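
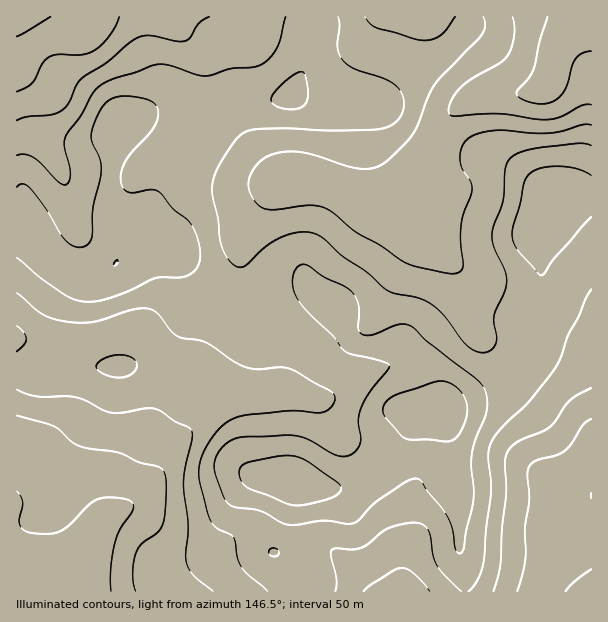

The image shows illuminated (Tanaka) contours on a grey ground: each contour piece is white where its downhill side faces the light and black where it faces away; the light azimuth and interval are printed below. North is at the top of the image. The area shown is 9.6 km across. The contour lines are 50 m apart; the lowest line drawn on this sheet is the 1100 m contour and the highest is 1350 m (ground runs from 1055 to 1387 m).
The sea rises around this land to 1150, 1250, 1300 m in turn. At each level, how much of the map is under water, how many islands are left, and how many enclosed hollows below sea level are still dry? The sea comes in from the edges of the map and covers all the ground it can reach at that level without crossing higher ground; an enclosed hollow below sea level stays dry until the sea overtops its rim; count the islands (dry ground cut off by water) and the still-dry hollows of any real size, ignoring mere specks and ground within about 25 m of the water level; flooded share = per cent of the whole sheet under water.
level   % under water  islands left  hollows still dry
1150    14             0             0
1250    54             0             0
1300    83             1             0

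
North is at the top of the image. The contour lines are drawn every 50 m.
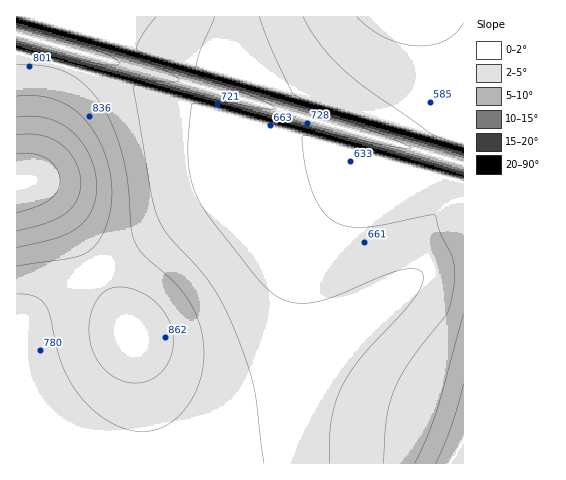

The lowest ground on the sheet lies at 510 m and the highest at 1040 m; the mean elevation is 730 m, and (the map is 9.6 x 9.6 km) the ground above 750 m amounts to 37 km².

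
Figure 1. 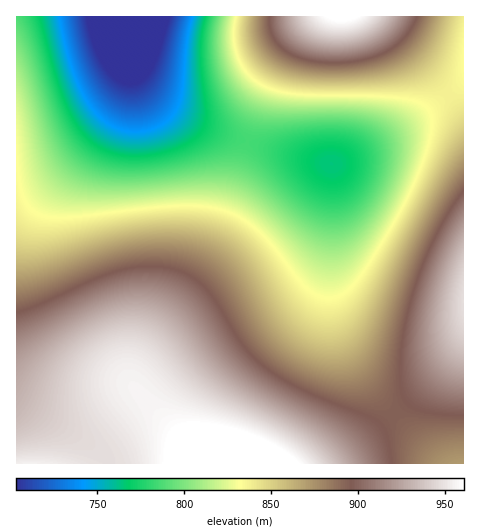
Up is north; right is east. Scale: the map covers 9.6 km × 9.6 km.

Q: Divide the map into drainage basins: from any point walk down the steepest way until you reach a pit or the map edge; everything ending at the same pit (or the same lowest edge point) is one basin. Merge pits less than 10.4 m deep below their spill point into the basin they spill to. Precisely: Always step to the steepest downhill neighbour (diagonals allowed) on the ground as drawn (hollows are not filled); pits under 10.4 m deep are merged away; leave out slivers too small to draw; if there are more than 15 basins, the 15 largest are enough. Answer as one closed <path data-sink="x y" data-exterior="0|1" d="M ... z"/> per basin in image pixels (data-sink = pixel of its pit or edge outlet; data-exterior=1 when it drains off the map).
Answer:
<path data-sink="332 164" data-exterior="0" d="M375 16l-56 0-17 15-15 18-14 24-15 35-27 91-14 38-18 33-50 72-14 26-2 16 3 6 72 74 122 0 34-24 48-41 38-38 14-20 0-224-36-48z"/><path data-sink="129 17" data-exterior="1" d="M318 16l-302 1 1 447 190-1-71-73-3-6 0-9 16-33 50-72 18-33 14-38 27-91 15-35 21-33z"/><path data-sink="463 463" data-exterior="1" d="M463 342l-13 19-38 38-48 41-33 23 132 1z"/>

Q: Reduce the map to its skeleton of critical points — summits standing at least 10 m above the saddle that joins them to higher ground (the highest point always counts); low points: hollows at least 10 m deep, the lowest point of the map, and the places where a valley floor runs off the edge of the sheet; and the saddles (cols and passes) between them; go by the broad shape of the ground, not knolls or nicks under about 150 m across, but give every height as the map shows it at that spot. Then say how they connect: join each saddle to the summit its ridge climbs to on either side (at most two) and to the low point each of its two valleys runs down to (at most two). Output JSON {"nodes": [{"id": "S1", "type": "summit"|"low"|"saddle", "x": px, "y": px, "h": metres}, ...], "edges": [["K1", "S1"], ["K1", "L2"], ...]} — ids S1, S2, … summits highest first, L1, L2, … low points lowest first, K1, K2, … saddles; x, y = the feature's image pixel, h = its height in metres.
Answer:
{"nodes": [
{"id": "S1", "type": "summit", "x": 237, "y": 463, "h": 983},
{"id": "S2", "type": "summit", "x": 342, "y": 17, "h": 965},
{"id": "S3", "type": "summit", "x": 463, "y": 302, "h": 948},
{"id": "L1", "type": "low", "x": 129, "y": 17, "h": 671},
{"id": "L2", "type": "low", "x": 332, "y": 164, "h": 765},
{"id": "L3", "type": "low", "x": 461, "y": 463, "h": 872},
{"id": "K1", "type": "saddle", "x": 393, "y": 414, "h": 894},
{"id": "K2", "type": "saddle", "x": 449, "y": 95, "h": 837},
{"id": "K3", "type": "saddle", "x": 248, "y": 141, "h": 785}],
"edges": [["K1", "S1"], ["K1", "S3"], ["K1", "L2"], ["K1", "L3"], ["K2", "S2"], ["K2", "S3"], ["K2", "L2"], ["K3", "S1"], ["K3", "S2"], ["K3", "L1"], ["K3", "L2"]]}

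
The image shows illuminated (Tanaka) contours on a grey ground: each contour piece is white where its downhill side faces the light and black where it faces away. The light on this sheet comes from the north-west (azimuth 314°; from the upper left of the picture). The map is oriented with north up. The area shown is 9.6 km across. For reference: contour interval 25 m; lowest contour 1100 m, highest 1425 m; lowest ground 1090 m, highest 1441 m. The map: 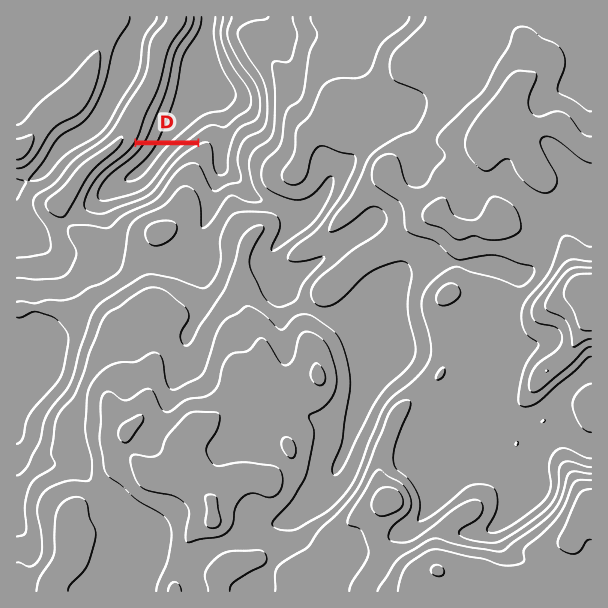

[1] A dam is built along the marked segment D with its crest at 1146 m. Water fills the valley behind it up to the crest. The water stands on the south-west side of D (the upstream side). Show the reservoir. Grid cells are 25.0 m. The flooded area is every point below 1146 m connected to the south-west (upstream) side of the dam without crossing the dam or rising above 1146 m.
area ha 101.1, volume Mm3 26.98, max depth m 49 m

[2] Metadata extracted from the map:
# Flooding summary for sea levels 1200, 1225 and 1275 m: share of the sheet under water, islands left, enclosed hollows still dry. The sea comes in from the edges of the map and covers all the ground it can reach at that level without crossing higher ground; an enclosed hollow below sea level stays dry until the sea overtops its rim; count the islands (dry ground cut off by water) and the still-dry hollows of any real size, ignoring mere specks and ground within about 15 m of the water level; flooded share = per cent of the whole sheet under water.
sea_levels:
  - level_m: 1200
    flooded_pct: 19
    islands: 0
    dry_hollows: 0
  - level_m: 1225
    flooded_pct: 24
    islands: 0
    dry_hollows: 0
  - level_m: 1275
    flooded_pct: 42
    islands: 0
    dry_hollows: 0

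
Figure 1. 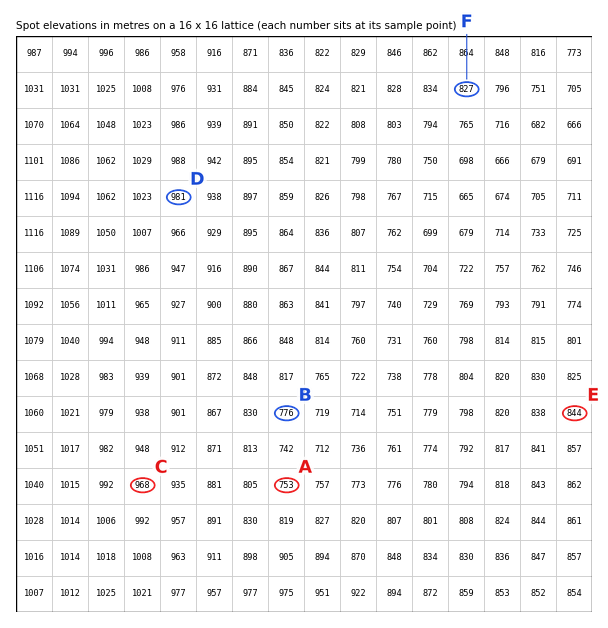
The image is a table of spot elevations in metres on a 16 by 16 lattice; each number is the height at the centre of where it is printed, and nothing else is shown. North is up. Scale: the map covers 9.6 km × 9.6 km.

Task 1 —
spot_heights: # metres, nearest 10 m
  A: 750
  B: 780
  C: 970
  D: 980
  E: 840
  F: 830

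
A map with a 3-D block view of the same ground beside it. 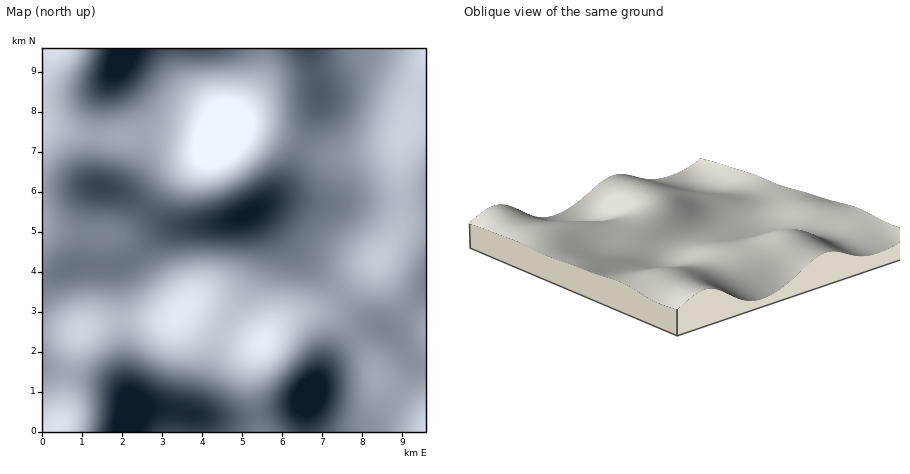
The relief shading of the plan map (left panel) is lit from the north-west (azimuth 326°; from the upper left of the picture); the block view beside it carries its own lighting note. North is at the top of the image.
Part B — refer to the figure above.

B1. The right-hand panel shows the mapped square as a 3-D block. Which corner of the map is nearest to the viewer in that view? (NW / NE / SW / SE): SW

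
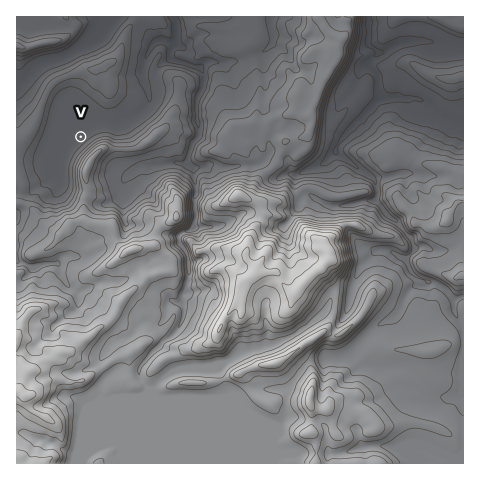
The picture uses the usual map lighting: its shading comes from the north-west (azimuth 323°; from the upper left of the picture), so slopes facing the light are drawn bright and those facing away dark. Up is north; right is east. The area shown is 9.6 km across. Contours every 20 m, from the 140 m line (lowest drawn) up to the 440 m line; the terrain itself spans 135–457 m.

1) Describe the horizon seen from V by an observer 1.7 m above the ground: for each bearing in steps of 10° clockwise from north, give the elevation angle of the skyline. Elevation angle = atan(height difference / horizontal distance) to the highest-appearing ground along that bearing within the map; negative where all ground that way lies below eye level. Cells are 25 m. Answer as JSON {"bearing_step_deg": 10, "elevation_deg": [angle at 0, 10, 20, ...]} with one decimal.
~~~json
{"bearing_step_deg": 10, "elevation_deg": [1.7, 2.1, 1.9, 1.9, 1.5, 0.5, 0.8, 1.2, 2.1, 3.5, 6.9, 10.3, 12.5, 13.5, 13.7, 13.5, 12.7, 10.9, 8.0, 4.3, 3.0, 2.4, 1.9, 1.6, 1.5, 1.5, 1.8, 2.2, 2.4, 2.4, 2.2, 1.9, 1.7, 1.7, 1.8, 1.5]}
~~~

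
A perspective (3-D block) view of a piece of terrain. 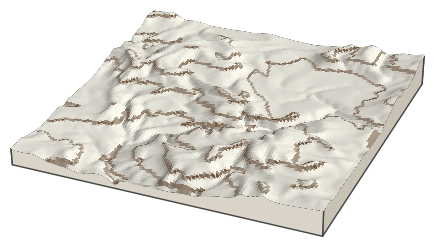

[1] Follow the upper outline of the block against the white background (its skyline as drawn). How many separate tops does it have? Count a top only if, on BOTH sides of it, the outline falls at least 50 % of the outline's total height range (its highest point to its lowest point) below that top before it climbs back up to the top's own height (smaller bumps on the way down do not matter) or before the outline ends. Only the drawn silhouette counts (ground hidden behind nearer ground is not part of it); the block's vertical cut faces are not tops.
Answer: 0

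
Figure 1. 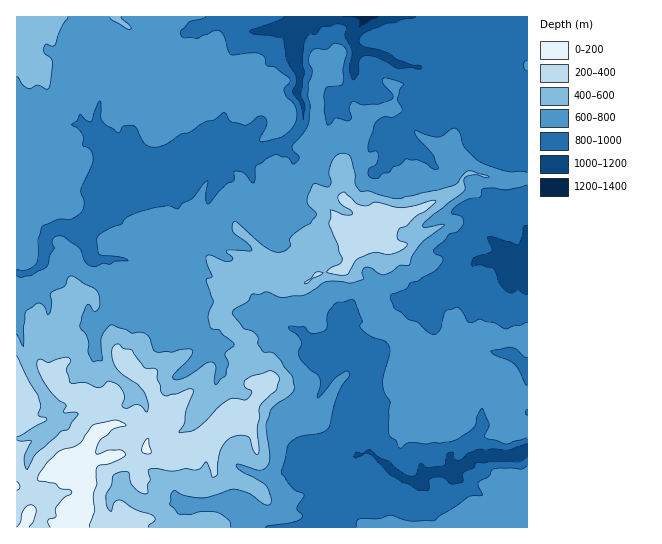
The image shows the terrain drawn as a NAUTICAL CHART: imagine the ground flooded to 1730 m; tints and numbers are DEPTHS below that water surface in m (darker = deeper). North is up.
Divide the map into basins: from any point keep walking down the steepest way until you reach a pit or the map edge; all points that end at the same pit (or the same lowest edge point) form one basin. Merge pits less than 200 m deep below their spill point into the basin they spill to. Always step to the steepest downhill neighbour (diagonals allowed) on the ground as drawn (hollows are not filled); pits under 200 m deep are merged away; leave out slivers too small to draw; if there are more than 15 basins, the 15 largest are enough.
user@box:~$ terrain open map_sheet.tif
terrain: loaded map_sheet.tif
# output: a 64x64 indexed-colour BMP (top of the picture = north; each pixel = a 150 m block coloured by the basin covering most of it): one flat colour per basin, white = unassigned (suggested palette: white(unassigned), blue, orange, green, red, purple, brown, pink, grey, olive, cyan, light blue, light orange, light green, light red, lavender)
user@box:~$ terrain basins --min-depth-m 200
<image width="64" height="64" href="data:image/bmp;base64,Qk12CAAAAAAAAHYAAAAoAAAAQAAAAEAAAAABAAQAAAAAAAAIAAATCwAAEwsAABAAAAAAAAAA////ALR3HwAOf/8ALKAsACgn1gC9Z5QAS1aMAMJ34wB/f38AIr28AM++FwDox64AeLv/AIrfmACWmP8A1bDFABEREREREREREREREiIiIiIiIiIiIiIiIiIiIiIiIiIiERERERERERERERESIiIiIiIiIiIiIiIiIiIiIiIiIiIRERERERERERERERIiIiIiIiIiIiIiIiIiIiIiIiIiIhEREREREREREREREiIiIiIiIiIiIiIiIiIiIiIiIiIiERERERERERERERESIiIiIiIiIiIiIiIiIiIiIiIiIiIRERERERERERERERIiIiIiIiIiIiIiIiIiIiIiIiIiIhERERERERERERERERIiIiIiIiIiIiIiIiIiIiIiIiIiEREREREREREREREREiIiIiIiIiIiIiIiIiIiIiIiIiIRERERERERERERERESIiIiIiIiIiIiIiIiIiIiIiIiIhERERERERERERERERIiIiIiIiIiIiIiIiIiIiIiIiIiEREREREREREREREREiIiIiIiIiIiIiIiIiIiIiIiIiIREREREREREREREREiIiIiIiIiIiIiIiIiIiIiIiIiIhERERERERERERERERIiIiIiIiIiIiIiIiIiIiIiIiIzERERERERERERERERESIiIiIiIiIiIiIiIiIiIiIiIzMRERERERERERERERERERIiIiIiIiIiIiIiIiIiIiIjMxERERERERERERERERERESIiIiIiIiIiIiIiIiIiIiMzEREREREREREREREREREREiIiIiIiIiIiIiIiIiIiIzMRERERERERERERERERERESIiIiIiIiIiIiIiIiIiIiMxERERERERERERERERERESIiIiIiIiIiIiIiIiIiIiMzERERERERERERERERERERIiIiIiIiIiIiIiIiIiIiMzMRERERERERERERERERERIiIiIiIiIiIiIiIiIiIjMzMxEREREREREREREREREREiIiIiIiIiIiIiIiIiIjMzMzERERERERERERERERERESIiIiIiIiIiIiIjMyIjMzMzMRERERERERERERERERESIiIiIiIiIiIiIjMzMjMzMzMxERERERERERERERERESIiIiIiIiIiIiIjMzMzMzMzMzERERERERERERERERERIiIiIiIiIiIiIjMzMzMzMzMzMRERERERERERERERERIiIiIiIiIiIiIjMzMzMzMzMzMxEREREREREREREREREiIiIiIiIiIiIjMzMzMzMzMzMzERERERERERERERERESIiIiIiIiIiIiMzMzMzMzMzMzMRERERERERERERERERESIiIiIiIiIiIzMzMzMzMzMzMxERERERERERERERERERIiIiESIiIiIzMzMzMzMzMzMzERERERERERERERERERERIREREiIiIzMzMzMzMzMzMzMRERERERERERERERERERERERERERMzMzMzMzMzMzMzMxERERERERERERERERERERERERERETMzMzMzMzMzMzMzERERERERERERERERERERERERERERMzMzMzMzMzMzMzMRERERERERERERERERERERERERERERMzMzMzMzMzMzMxERERERERERERERERERERERERERERERMzMzMzMzMzMzEREREREREREREREREREREREREREREREzMzMzMzMzMzMRERERERERERERERERERERERERERERERMzMzMzMzMzMxEREREREREREREREREREREREREREREREREzMzMzMzMzEREREREREREREREREREREREREREREREREREzMzMzMzMREREREREREREREREREREREREREREREREREREzMzMzMxERERERERERERERERERERERERERERERERERERMzMzMzERERERERERERERERERERERERERERERERERERETMzMRERERERERERERERERERERERERERERERERERERERERERERERERERERERERERERERERERERERERERERERERERERERERERERERERERERERERERERERERERERERERERERERERERERERERERERERERERERERERERERERERERERERERERERERERERERERERERERERERERERERERERERERERERERERERERERERERERERERERERERERERERERERERERERERERERERERERERERERERERERERERERERERERERERERERERERERERERERERERERERERERERERERERERERERERERERERERERERERERERERERERERERERERERERERERERERERERERERERERERERERERERERERERERERERERERERERERERERERERERERERERERERERERERERERERERERERERERERERERERERERERERERERERERERERERERERERERERERERERERERERERERERERERERERERERERERERERERERERERERERERERERERERERERERERERERERERERERERERERERERERERERERERERERERERERERERERERERERERERERERERERERERERERERERERERERERERERERERERERERERERERERERERERERERERERERERERERERERERERERERERERERERERERERERERERERERERERERERERERERERERERERERERERERERERERERERERERERERERERERERERERERERERERERERERERERERERERERERERERERERERERERERERERERERER"/>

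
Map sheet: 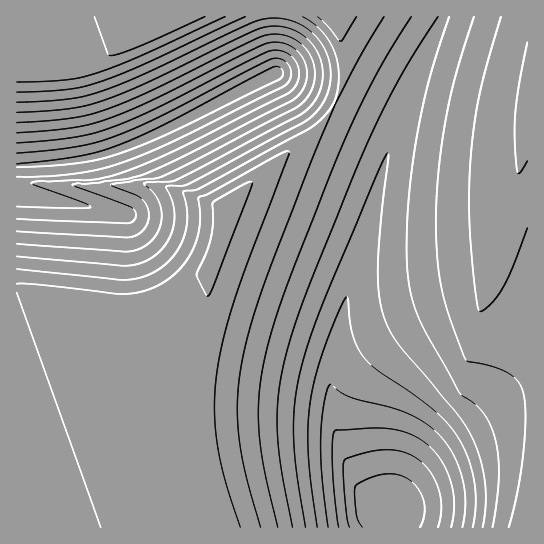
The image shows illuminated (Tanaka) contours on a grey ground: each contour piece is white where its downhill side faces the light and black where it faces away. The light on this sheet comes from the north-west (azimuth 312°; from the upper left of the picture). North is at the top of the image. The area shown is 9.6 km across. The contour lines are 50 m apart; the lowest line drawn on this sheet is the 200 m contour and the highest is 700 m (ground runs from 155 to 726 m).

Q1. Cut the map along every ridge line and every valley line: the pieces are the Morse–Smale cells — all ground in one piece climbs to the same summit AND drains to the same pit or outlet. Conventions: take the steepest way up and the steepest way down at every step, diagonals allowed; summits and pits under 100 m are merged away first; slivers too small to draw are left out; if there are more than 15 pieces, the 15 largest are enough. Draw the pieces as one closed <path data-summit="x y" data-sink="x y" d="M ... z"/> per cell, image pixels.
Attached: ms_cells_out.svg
<path data-summit="235 197" data-sink="386 513" d="M443 16l-111 1 8 17 4 20-1 27-7 21-9 16-16 17-41 32-37 32-21 78-5 6-37 17-25 7-28 0-47-11-54-9 1 241 372-1-1-12-11-4-6-9-12-20-19-40-7-23-2-20 1-32 15-70 41-146 25-70z"/><path data-summit="527 117" data-sink="386 513" d="M527 16l-82 0-2 2-22 44-21 53-17 54-36 128-15 70-1 32 2 20 12 36 14 27 17 28 12 5 2 13 138-1z"/><path data-summit="235 197" data-sink="273 75" d="M331 16l-56 0 1 57-103 54-46 20-33 10-33 6-44 2-1 121 101 21 28 0 25-7 37-17 5-6 21-78 37-32 41-32 16-17 9-16 7-21 1-27-5-24z"/><path data-summit="186 17" data-sink="273 75" d="M274 16l-257 0-1 149 14 0 41-4 46-10 56-24 101-52 2-2z"/>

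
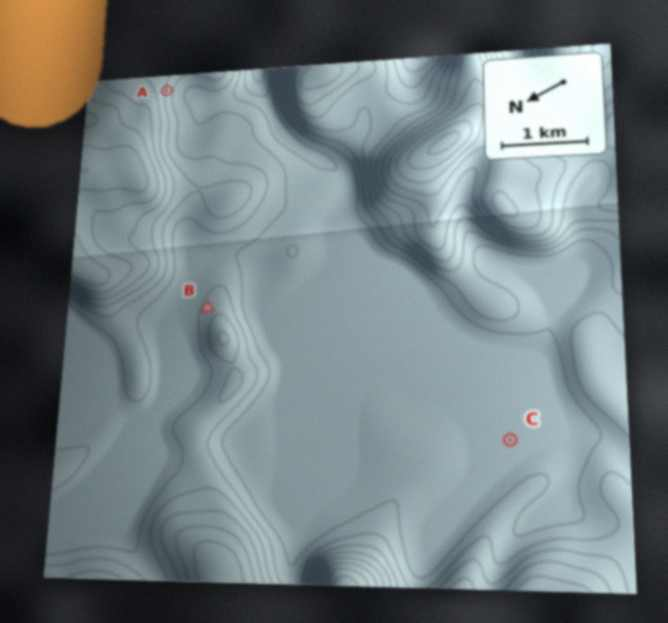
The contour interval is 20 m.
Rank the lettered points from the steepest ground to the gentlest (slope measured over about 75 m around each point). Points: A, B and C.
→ A B C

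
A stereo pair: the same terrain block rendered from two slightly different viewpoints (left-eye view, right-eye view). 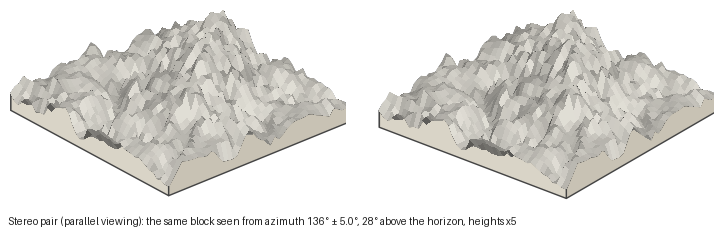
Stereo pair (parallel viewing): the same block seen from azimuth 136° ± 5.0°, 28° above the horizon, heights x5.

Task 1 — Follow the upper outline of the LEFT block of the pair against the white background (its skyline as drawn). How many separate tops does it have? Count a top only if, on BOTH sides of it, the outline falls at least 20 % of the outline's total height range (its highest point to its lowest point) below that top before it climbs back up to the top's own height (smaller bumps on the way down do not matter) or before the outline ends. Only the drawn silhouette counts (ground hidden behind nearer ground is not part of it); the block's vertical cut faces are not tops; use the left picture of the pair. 1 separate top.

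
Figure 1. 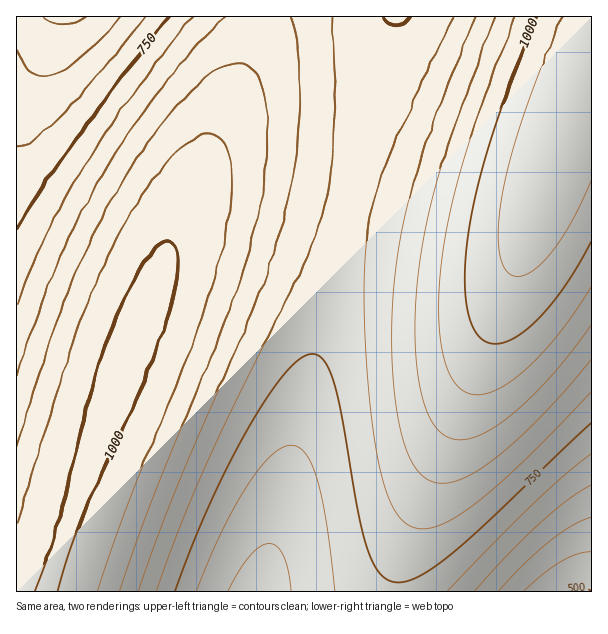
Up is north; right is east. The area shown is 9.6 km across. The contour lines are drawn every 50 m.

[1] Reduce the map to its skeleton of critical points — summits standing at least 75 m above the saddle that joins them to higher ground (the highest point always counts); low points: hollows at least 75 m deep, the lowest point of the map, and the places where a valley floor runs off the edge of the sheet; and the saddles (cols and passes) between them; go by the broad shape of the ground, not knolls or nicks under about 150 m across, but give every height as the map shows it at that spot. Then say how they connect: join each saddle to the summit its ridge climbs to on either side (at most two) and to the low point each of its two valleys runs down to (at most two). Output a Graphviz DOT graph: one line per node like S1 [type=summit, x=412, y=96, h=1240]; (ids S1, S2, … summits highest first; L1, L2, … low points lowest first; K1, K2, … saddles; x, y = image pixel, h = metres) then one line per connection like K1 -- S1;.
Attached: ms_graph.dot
graph terrain {
  S1 [type=summit, x=566, y=125, h=1090];
  S2 [type=summit, x=132, y=344, h=1013];
  L1 [type=low, x=578, y=591, h=496];
  L2 [type=low, x=65, y=17, h=592];
  L3 [type=low, x=258, y=591, h=634];
  K1 [type=saddle, x=257, y=17, h=866];
  K2 [type=saddle, x=350, y=201, h=789];
  K1 -- S2;
  K1 -- L1;
  K1 -- L2;
  K2 -- S1;
  K2 -- S2;
  K2 -- L1;
  K2 -- L3;
}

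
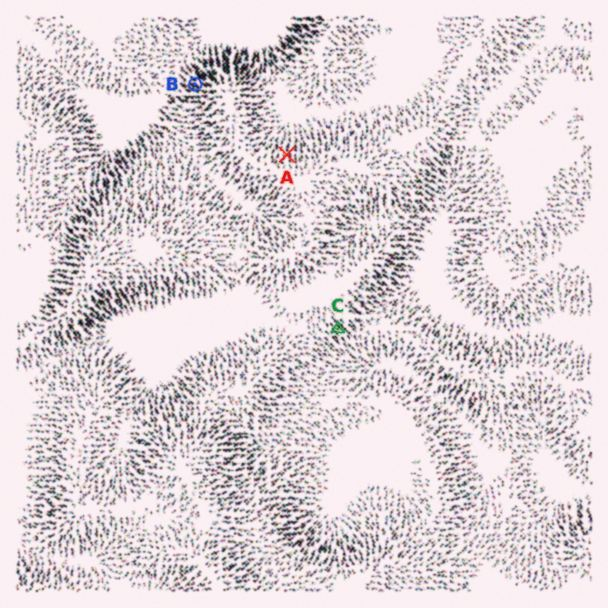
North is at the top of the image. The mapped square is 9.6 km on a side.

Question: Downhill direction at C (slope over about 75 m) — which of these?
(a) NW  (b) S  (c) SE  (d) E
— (c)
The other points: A N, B NW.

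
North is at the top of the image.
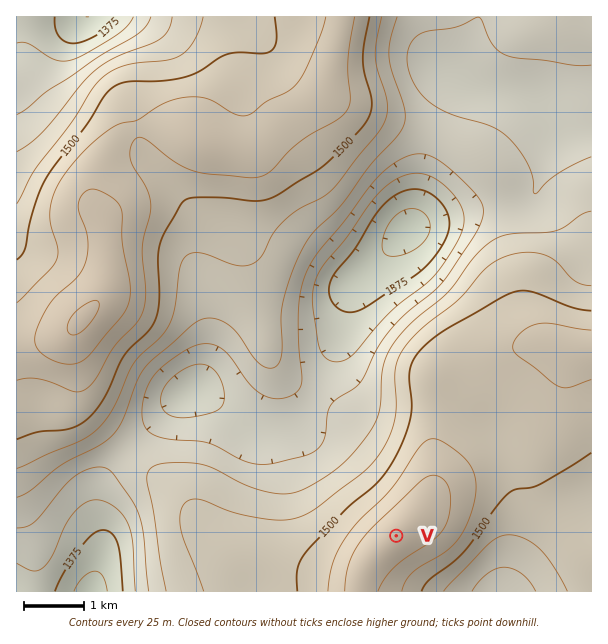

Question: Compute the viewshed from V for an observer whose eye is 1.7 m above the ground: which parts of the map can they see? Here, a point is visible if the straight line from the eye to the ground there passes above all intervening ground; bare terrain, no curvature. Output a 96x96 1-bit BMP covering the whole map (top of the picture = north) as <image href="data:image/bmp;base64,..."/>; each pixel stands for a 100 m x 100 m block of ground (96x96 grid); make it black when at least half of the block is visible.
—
<image width="96" height="96" href="data:image/bmp;base64,Qk2+BAAAAAAAAD4AAAAoAAAAYAAAAGAAAAABAAEAAAAAAIAEAAATCwAAEwsAAAIAAAAAAAAA////AAAAAAAAAAAAAAAAYAAAAAcAAAAAAAAAIAAAAAcAAAAAAAAAAAAAAAcAAAAAAAAAAAAAAAcAAAAAAAAAAAAAAAcAAAAAAAAAAAAAAAcAAAAAAAAACAAAAAcAAAAAAAAABgAAAAMAAAAAAAAABwAAAAEAAAAAAAAAA4AAAADAAAAAAAAAAcAAAADgAAAAAAAAAAAAAADwAAAAAAAAAAAAAAD4AAAAAAAAAAAAAAD8AAAAAAAAAAAAAAD+AAAQAAAAAAAAAAD/AAAwAAAAAAAAAAD/gAAwAAAAAAAAAAD/gABgAAAAAAAAAAD/4AHAAAAAAAAAAAD/8AOAAAAAAAAAAAD//AcAAAAAAAAAAAD///wAAAAAAAAAAAD///wAAAAAAAAAAAD///gAAAAAAAAAAAD///gAAAAAAAAAAAD///gAAAAAAAAAAAD///gAAAAAAAAAAAD///gAAAAAAAAAAAD///gAAAAAAAAAAAD///gAAAAAAAAAAAD///wAAAAAAAAAAAD///wAAAAAAAAAAAD///4AAAAAAAAAAAD///4AAAAAAAAAAAD///8AAAAAAB4AAB////+AAAAAAD+AAH/////AAEAAAD/wAf/////gA/AAAB/////D///4B/AAAAH///8B///+P/gAAAD///8A//////gAAAA///gA//////gAAAAD/8AAf/////gAAAAAfgAAP/////wAAAAAAAAAH/////wAAAAAAAAAD/////wAAAAAAAAAB/////wAAAAAAAAAB/////4AAAAAAAAAA/////4AAAAAAAAAAf////4AAAAAAAAAAf////8AAAAAAAAAAf////8AAAAAAAAAAP////+AAAAAAAAAAP////+AAAAAAAAAAf/////AAAAAAAAAAf/////gAAAAAAAAAf/////wAAAAAAAAAf/////4AAAAAAAAAf/////8AAAAAAAAAf/////+AAAAAAAAAf/////+AAAAAAAAA///////AAAAAAAAAf//////gAAAAAAAAf//////wAAAAAAAAH//////4AAAAAAAAD//////4AAAAAAAAB//////8AAAAAAAAB///////AAAAAAAAD///////gAAAAAAAP///////4AAAAAAAf////////wAAAAAAf/////////AAAAAAf/////////wAAAAAP/////////wAAAAAP//wH/////gAAAAAH8AAD////+AAAAAADwAAD////4AAAAAAAAAAB////gAAAAAAAAAAA///+AAAAAAAAAAAAP//4AAAAAAAAAAAAH//gAAAAAAAAAAAAB/8AAAAAAAAAAAAAA/gAAAAAAAAAAAAAA/AAAAAAAAAAAAAAAfAAAAAAAAAAAAAAAPAAAAAAAAAAAAAAAPgAADwAAAAAAAAAAPgAAP//AAAAAAAAAHwAD///8AAAAAAAAHwAf///8AAAAAAAAH4D////8AAAAAAAAH8f////8AAAAAAAAD//////8AAAAAAAAD//////8AAAAAAAAD//////8="/>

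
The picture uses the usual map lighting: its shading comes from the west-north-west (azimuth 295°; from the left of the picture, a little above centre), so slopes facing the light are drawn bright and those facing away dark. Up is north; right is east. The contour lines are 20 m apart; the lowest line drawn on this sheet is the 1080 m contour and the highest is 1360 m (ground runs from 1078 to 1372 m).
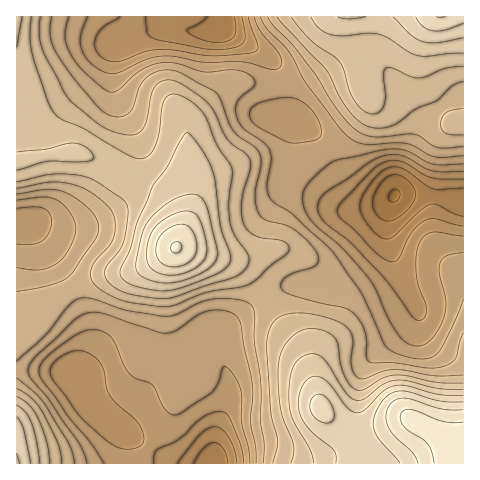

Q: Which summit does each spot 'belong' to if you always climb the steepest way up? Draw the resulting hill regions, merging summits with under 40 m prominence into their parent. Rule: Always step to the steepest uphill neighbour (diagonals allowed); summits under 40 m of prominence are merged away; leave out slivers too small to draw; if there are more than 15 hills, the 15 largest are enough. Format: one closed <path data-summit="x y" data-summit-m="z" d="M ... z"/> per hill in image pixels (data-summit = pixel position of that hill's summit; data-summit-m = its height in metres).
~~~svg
<path data-summit="176 248" data-summit-m="1362" d="M168 16l-152 1 0 204 11 0 7 7 48 84 6 16 0 15-4 14-10 17 14 29 8 9 19 14 9-4 20-27 14-14 16-11 30-17 9-1 5 4-1-13 4-10 16-16 35-25 21-8 39 3 24-15 25-27 5-15 1-15 5-13-1-3-20 8-28 3-14-6-16-12-22-12-3-2 0-6 4-20 2-22-3-10-8-3 3-7-2-23-8-23-16-13-39-23-11 3-25-1-10-4z"/><path data-summit="463 447" data-summit-m="1372" d="M417 194l-21 0-3 3-6 18-1 15-5 15-9 11-22 20-18 11-39-3-21 8-35 25-16 16-4 10 1 13-5-4-9 1-30 17-16 11-14 14-20 27-10 4 61 38 288 0 1-262z"/><path data-summit="440 17" data-summit-m="1341" d="M463 16l-240 0-3 11 44 26 12 11 8 23 2 23-3 7 18 5 16 14 11 14 16 32 12 14 12 4 18 0 10-6 21 0 46 8z"/><path data-summit="17 463" data-summit-m="1324" d="M26 370l-10 0 1 94 158-1-28-18-24-13-27-20-8-9-14-30z"/>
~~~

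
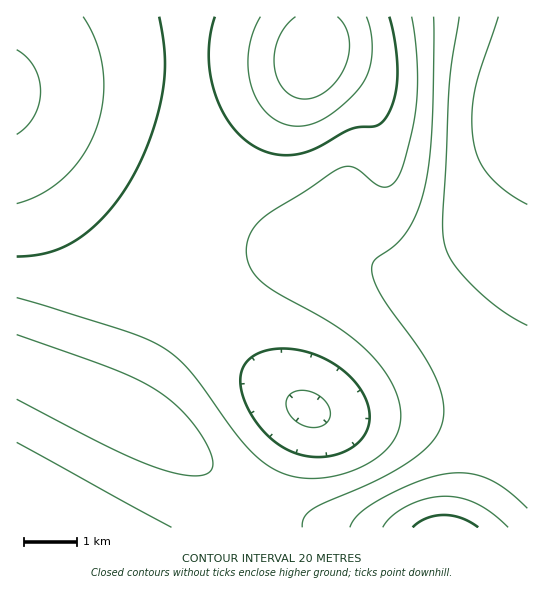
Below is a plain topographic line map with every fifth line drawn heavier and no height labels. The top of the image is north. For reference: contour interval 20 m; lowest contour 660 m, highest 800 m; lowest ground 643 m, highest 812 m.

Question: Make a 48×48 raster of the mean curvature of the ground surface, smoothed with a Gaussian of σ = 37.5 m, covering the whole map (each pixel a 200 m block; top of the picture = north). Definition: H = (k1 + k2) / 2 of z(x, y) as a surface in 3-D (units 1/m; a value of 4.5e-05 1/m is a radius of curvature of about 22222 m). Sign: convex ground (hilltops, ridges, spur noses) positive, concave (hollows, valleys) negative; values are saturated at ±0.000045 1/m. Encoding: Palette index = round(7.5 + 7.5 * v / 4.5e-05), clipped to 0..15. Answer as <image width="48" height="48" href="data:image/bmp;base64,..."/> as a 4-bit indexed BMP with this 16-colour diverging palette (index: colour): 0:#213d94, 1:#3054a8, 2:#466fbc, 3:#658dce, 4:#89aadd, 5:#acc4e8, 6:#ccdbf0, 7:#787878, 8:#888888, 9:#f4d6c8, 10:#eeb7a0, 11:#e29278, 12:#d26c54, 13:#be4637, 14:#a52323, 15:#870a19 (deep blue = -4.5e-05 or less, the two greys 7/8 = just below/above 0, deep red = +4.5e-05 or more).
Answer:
<image width="48" height="48" href="data:image/bmp;base64,Qk32BAAAAAAAAHYAAAAoAAAAMAAAADAAAAABAAQAAAAAAIAEAAATCwAAEwsAABAAAAAAAAAAlD0hAKhUMAC8b0YAzo1lAN2qiQDoxKwA8NvMAHh4eACIiIgAyNb0AKC37gB4kuIAVGzSADdGvgAjI6UAGQqHAHd3d3ZmZmZmZnd4iZmqu8zN3u///9qHZXd3ZmZmZmZmd3iJmqq7u8zMzN3u3Kh2VXdmZmZlVmZneImqq7u7u7uqqqu7qYZlVWZmZlVVZmd4maq7u7uqmZmIiIiIh2ZVVWZlVVVmZ3iZq7vMu6mYd3ZmZnd3ZmVVVWVVVVZneJmrvMzLuph2VEREVVZmZmZmZlVVVmd4iavM3dzLmHVDIiIjRFVmZmZmZlVmZ3iJq7zd3dy5hlMhAAESNFVmZmd3d2ZneImrvN3d3MuYZDEAAAASNFZnd3d3d2d4mau8zd3dy6mGQxAAAAASRVZ3d3d3d3iZq7zN3d3MupdkMgAAAAEjRWd3iIh3d5qrvM3d3My6mHZUIQAAABI0VneIiIiId6vMzN3My7qZh2VDIhAAESNFZ3iIiIiIh8zMzMy7qpmHdmVEMiIiI0VWd4iIiIiIiMzMzLupmId3ZlVURDM0RFZneIiIiIiIiMzLuqmId3ZmZmZVVVVVVmd4iIiIiIiIiMu6mYh3ZmZmZmZmZmZmd3iIiIiIiIiIiLqZh3ZmZmZmZnd3d3d3eIiImZiIiIiIiJiHdmZVVmZmd3d3iIiIiIiZmZiIiIiIiId2ZlVVZmZnd3iIiIiIiJmZmYiIiIiIiHdmZVVWZmd3d4iIiIiImZmZmYiIiIiIiHZmZmZmZnd3eIiIiIiJmZmZmZiIiIiIiGZmZ3d2d3d3iIiIiIiIiZmZmJmYiIiIiGZnd3eHd3d4iIiIiIiIiZmZiImZiIiIiGZ3d3iIh3d4iIiIiIiIiZmZiImZmIiIiGd3d4iIiIeIiIiIiIiIiZqpd3mqmIiIiHd3eIiIiIiIiIiIiIiIiauoZmirqYiIiHd3eIiIiJiIiIiIiIiImbuoVFeruYiIiHd3d4iIiImIiIiIiIiImrynQzWcypiIiHd3d3iIiImYiIiIiIiIms2mMSSM25iIiHd3d3iIiIiZiIiIiIiIm92lIRJr7KmIiGZ3d3eIiIiZiIiIiIiIm+6kEQFa7bmIiGZnd3d4iIiZmIiIiIiIm+6kERA57rmIiGZmZ3d3iIiZmYiIiIh4m++TEiAo78qYiGZmZ3d3iIiZmZmYiHd3i++TE0EX79qYiGZmZnd3iIiZmpmYh3Zmeu+TFGEX79qYiGZmZmd3eIiZmpmYd2VVad6jBGIX7+uZiFZmZmd3eIiZqpmYdlREWM6jE1In7+uZiFVmZmd3eIiZqqmYdUMiNq2kEkIn7+upmFVmZmd3eIiZqqmYZTIRFIulEjI47+upmVVmZmZ3eIiZqqmYZDEAAmqmISJI7+upmVVmZmd3eIiZqqmYZCAAAEiXMiJZ79upmVVmZmd3eIiZqqmYZCAAACaHQiNa3supmVZmZmd3eImZqqmYZCAAAAR3UzRq3cqpmWZmZmd3eImZqqmYZCAAAAJWZEV6zLqZmWZmZnd3iImZqqqYdTAAAAFGZVV5u6mZmWZmZ3d3iImZqqqYdTEAAAE1ZlZ5qpmZmWZmd3d3iImZqpqZhkIQAAE1ZmZ4mZmZmQ=="/>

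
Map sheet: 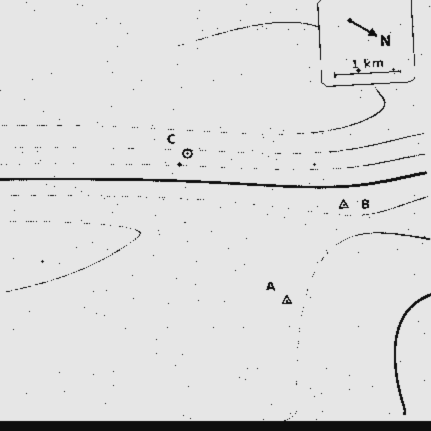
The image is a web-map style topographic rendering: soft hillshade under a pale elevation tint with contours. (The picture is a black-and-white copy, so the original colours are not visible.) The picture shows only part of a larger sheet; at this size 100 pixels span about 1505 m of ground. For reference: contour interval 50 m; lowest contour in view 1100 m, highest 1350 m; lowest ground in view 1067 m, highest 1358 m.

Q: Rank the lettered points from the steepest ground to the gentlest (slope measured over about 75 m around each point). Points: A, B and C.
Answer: C B A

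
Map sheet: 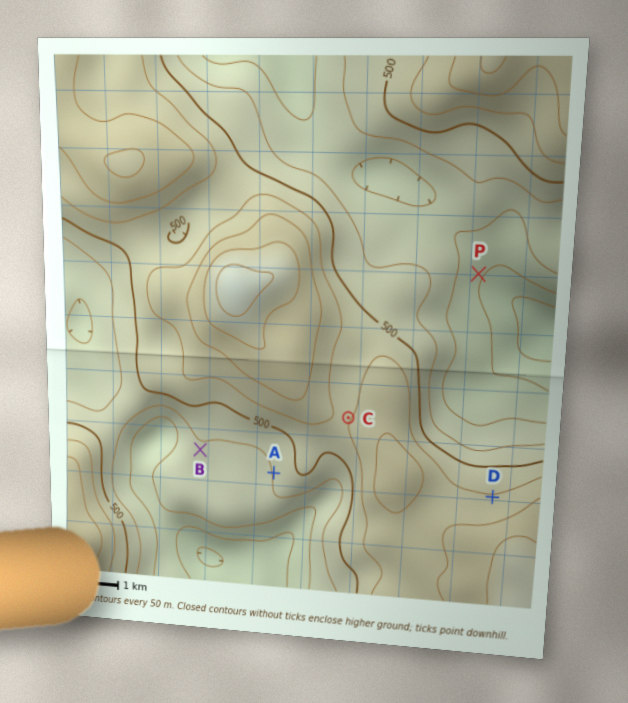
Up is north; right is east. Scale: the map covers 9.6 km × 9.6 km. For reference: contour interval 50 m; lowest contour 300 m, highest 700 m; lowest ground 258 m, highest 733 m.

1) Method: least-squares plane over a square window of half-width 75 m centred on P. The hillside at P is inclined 6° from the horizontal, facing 120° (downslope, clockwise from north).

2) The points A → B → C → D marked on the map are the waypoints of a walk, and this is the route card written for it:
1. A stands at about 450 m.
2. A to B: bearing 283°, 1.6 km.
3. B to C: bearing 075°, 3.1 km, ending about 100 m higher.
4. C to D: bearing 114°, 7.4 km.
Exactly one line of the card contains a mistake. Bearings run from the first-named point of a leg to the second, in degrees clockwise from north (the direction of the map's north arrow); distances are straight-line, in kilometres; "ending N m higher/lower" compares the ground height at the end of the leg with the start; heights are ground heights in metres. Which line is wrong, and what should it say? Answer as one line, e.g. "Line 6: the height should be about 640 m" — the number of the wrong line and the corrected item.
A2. Line 4: the distance should be 3.2 km.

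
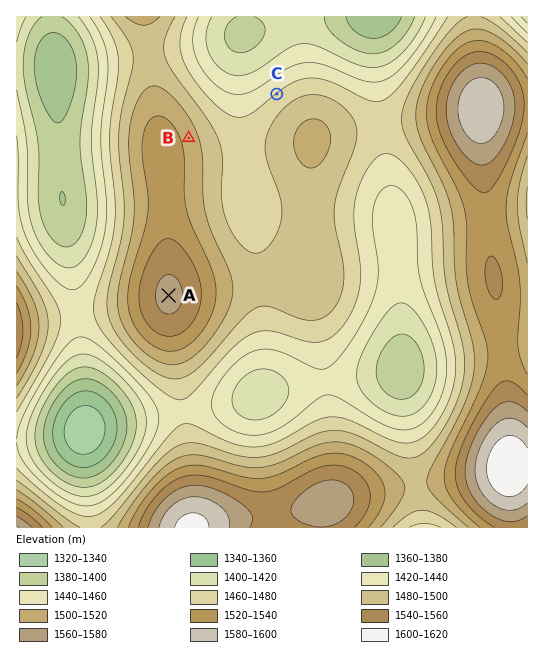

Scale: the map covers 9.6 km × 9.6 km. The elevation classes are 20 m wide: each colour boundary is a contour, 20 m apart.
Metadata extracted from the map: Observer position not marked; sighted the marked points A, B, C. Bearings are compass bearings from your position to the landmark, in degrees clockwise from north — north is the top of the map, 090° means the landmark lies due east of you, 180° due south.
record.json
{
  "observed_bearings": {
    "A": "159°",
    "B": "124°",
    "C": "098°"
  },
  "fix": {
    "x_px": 81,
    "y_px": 66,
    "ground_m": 1385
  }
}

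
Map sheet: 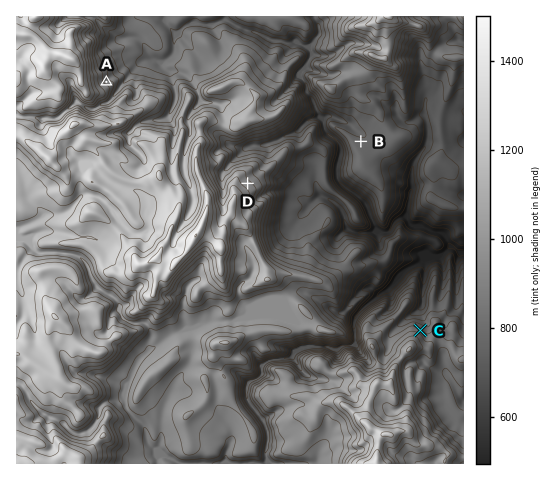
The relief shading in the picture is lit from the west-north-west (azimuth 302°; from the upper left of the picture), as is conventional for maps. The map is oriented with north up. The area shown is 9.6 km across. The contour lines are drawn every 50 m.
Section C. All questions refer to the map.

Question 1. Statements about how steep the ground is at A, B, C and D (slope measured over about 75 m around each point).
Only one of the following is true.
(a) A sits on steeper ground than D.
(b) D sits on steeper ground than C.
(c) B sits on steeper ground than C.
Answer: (a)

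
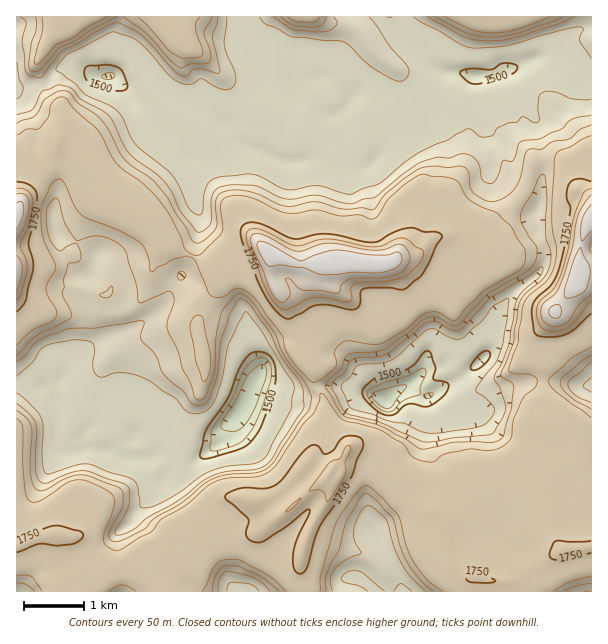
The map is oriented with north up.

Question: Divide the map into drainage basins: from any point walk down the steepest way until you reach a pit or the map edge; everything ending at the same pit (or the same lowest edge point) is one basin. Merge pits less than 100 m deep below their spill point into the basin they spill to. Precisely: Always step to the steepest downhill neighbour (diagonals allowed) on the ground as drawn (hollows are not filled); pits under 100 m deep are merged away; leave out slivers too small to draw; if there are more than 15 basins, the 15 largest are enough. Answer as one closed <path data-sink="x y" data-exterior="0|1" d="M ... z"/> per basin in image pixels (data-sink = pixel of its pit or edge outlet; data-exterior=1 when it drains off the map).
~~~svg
<path data-sink="110 75" data-exterior="0" d="M591 16l-574 0-1 194 3-1 3-11 6-9 27-36 2-8 15 7 7 7 17 29 11 11 37 21 20 26 42 16 13 0 12 8 11 0 28-16 24 10 93 0 11-6 15-2 6-3 12-13 13-5 6 0 14 7 7 2 18-14 22-21 13-18 5-9 3-17 5-5 17-2 12 5 6 8 5 15 15 12z"/><path data-sink="239 413" data-exterior="0" d="M57 145l-2 8-27 36-12 23 0 333 5 1 26-11 25 1 8 9 5 13 7 11 7 5 6 0 5-4 22-10 15 2 14-8 13-1 12-10 1-9 5-6 21-6 17-23 13-1 9 4 14-3 16-9 21-22 15 13 6 0 6-8 12-11 6-12-13-8-9-10 0-18-2-15-10-15 0-16-8-11 1-34-11-21-6-7-11-1-5-7-3-8 0-24-29 15-11 0-12-8-13 0-42-16-20-26-37-21-11-11-17-29-7-7z"/><path data-sink="384 399" data-exterior="0" d="M554 158l-17 2-3 2-5 20-18 27-22 21-18 14-7-2-14-7-13 1-6 4-12 13-6 3-15 2-11 6-93 0-23-9 0 24 3 8 5 7 11 1 6 7 11 21-1 34 8 11 0 16 10 15 4 36 19 15 4-4 12 0 21 10 8 14 14 10 8 15 11 11 10 5 7 8 3 8 3 25 8 15 14 10 9 0 15 5 18-2 15-10 18-8 17-11-9-14-3-12 4-34-7-42 0-14-5-6 6-12 0-7-4-9-2-38-6-13 5-18 35-47 2-13 14-2 0-70-15-14-6-18-5-5z"/><path data-sink="402 591" data-exterior="1" d="M363 446l-12 0-5 6-4 10-14 14 3 7-1 12-23 41-6 21 0 22 3 12 178 1 0-13-18-5-12-11-6-17-1-19-6-12-14-9-11-11-8-15-14-10-8-14z"/><path data-sink="591 384" data-exterior="1" d="M591 271l-13 1-2 13-35 47-5 18 6 13 2 38 4 9 0 7-6 12 5 6 0 14 7 42-4 34 6 18 7 7 29-4z"/><path data-sink="246 591" data-exterior="1" d="M327 478l-55 44-18-20-11-4-13 1-17 23-21 6-5 6-1 9-7 7-21 7-1 19 6 14 2 2 138 0-2-35 6-21 21-36 3-17z"/><path data-sink="588 591" data-exterior="1" d="M591 547l-28 3-18 12-18 8-20 12-13 0-11-4-1 13 109 1z"/><path data-sink="17 591" data-exterior="1" d="M59 535l-18 1-25 10 1 46 39-1 8-22-4-18z"/>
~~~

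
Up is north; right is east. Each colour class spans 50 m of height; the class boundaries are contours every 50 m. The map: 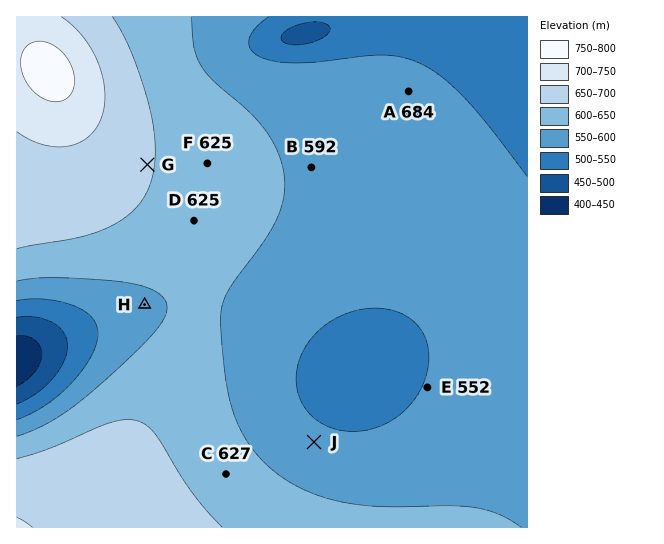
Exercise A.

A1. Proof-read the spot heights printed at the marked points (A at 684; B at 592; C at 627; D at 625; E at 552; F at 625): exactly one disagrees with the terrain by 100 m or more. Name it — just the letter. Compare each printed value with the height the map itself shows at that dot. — A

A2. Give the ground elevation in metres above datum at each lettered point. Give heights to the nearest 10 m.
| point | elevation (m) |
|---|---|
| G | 650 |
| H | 590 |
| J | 560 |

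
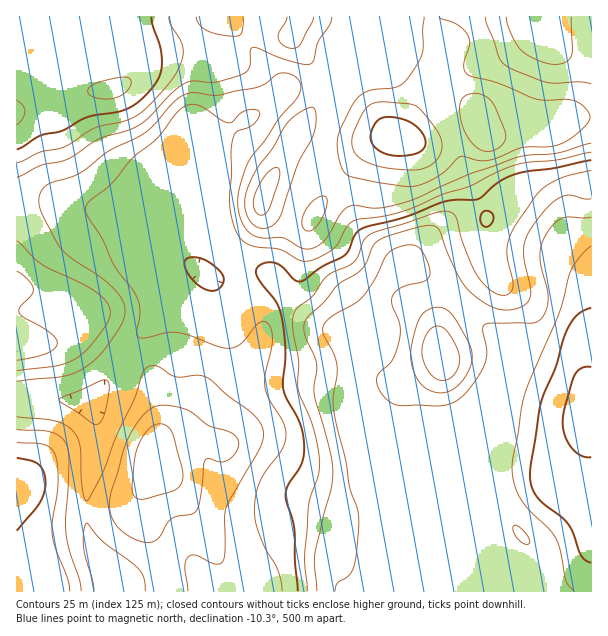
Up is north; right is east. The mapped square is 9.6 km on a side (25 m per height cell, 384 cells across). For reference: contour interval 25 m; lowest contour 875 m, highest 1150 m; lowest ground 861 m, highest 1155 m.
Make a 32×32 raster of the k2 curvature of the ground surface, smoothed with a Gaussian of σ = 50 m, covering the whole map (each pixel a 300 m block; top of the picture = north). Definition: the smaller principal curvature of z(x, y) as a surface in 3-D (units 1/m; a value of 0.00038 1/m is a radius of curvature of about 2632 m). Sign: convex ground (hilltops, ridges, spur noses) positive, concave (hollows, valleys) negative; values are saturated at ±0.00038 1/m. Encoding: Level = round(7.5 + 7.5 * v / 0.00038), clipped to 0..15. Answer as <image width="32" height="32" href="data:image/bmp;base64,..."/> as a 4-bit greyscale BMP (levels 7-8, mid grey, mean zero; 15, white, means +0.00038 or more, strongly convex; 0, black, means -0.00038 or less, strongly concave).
<image width="32" height="32" href="data:image/bmp;base64,Qk12AgAAAAAAAHYAAAAoAAAAIAAAACAAAAABAAQAAAAAAAACAAATCwAAEwsAABAAAAAAAAAAAAAAABEREQAiIiIAMzMzAERERABVVVUAZmZmAHd3dwCIiIgAmZmZAKqqqgC7u7sAzMzMAN3d3QDu7u4A////AHeXJGeGVniZQWZnd3h1VVZngxRVZWd3dxJ1Z3d3ZohTdmEVd3V3d4cUhVd3dliZc3ZgOJhmd2aINIVXd3Zph1RmYDmFVnZmZkSFV4d2d2RGmXAodnZmZVVlVWeHdnZEZ5pwBnm2N3Vnh0V3eHZ2RWV4gwWZhEiWZ4Y2d3d3d1RGaZQEmoRZp4iENmZmd3hiWlVDI1h2Z4iZc0VWVEZ4YVoAA0VVZnd2ZkREd0QjV2FIESM0ZmZ3ZlRWNoVJcTdzKHd2IWl3hmd2ZjZibMU2dReHiXEneHZohVVFQ6uVRWYldmeGBHdlaZMjVUJpYRNXNUVnqkRmZmdgRGZVVhA2aUV3eJhFdndmNZRVV2QUqnhGh3dkRnd3ZSRDMjZTSJl1R2VEVWZ3dkAUZoQkVXh2VGdmd3dnd3QUOLhgABWHZVRmd3dmZ3dgPCSoElIASZdkRWZUVmd3UH1QhiiYcAFndThEVnZmd1BJgEVFVoZSAUU2RFV3ZXdTJ4QEVWaIQzAAAJWFRDNWVUNWEniqqAbVWYWFl0VTJFZBa0B5qqMKpFuFhnZplxBFQQdQOahAOWVYhnZniqhQREMAVRZjMzp3Zohnd3eJYol3MDYzNXkjVnVVd3ZlaHN5gxZFZmVXY0RDNHd3Zod1ZkOcU2dmZ5h0Vmd3d2d1RFVlVpVHZ3VWVGZo"/>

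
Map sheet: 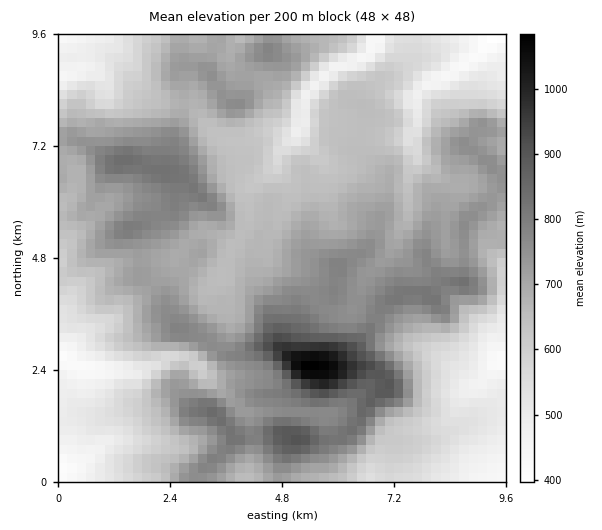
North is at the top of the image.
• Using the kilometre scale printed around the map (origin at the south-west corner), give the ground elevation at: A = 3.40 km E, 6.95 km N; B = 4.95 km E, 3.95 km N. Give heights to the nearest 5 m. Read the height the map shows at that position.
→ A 660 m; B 780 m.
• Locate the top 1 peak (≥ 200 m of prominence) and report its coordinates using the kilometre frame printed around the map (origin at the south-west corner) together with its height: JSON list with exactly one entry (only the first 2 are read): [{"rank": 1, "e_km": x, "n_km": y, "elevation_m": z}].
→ [{"rank": 1, "e_km": 5.39, "n_km": 2.46, "elevation_m": 1087}]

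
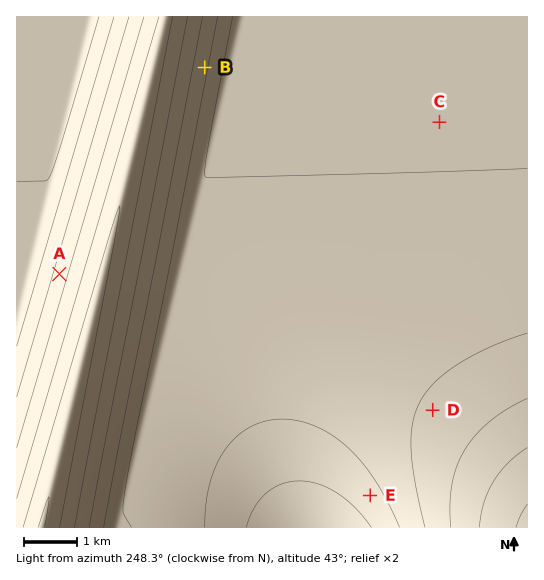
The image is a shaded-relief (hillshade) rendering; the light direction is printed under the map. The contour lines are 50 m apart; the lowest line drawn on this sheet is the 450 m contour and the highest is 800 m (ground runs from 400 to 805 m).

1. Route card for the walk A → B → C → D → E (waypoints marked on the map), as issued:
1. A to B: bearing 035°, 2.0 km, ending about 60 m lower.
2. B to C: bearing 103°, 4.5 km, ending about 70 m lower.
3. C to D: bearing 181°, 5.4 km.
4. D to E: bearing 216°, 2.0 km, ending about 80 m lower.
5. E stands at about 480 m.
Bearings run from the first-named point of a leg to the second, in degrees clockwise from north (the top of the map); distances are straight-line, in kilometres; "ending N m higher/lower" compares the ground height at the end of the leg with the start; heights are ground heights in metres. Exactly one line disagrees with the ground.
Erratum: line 1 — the distance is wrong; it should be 4.7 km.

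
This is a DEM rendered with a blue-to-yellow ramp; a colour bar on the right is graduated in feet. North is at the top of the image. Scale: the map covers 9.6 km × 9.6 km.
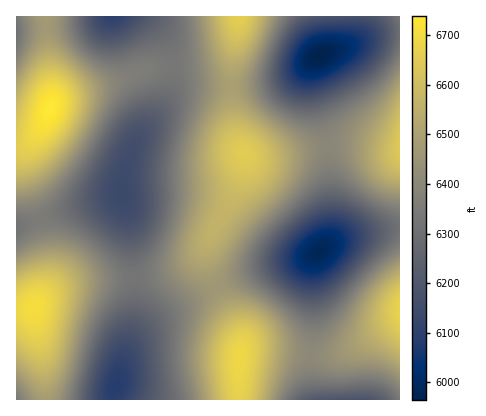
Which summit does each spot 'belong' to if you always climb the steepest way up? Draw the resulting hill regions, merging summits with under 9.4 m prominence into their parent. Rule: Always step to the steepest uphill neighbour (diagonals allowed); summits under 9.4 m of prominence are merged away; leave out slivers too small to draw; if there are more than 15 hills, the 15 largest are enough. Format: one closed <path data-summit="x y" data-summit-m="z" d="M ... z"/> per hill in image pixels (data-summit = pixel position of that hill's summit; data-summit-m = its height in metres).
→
<path data-summit="244 154" data-summit-m="2028" d="M314 59l-16 14-26 10-32 4-58 0-11 9-35 44-8 18-6 22 0 16 8 32 5 64-1 24-8 37 6-13 12-12 32-21 72-34 62-16 16-13 5-14-2-68-4-30-13-50 0-14z"/><path data-summit="50 108" data-summit-m="2054" d="M144 16l-128 0 0 210 106-32 0-14 8-28 12-20 22-30 9-24 0-16-4-18-8-14z"/><path data-summit="34 308" data-summit-m="2045" d="M122 195l-106 31 0 174 97 0 19-72 3-24-5-76z"/><path data-summit="240 358" data-summit-m="2039" d="M316 254l-14 6-30 6-36 12-60 29-24 14-17 15-7 10-7 20-8 34 201 0-4-24 0-22 3-24-1-60z"/><path data-summit="400 146" data-summit-m="2026" d="M400 33l-18 1-16 4-44 16-9 10-1 18 13 50 4 30 2 68-2 8-5 10 24-11 52-9z"/><path data-summit="400 310" data-summit-m="2036" d="M400 228l-30 4-32 8-18 10-6 8-2 12 1 60-3 46 4 24 86 0z"/><path data-summit="238 16" data-summit-m="2031" d="M356 16l-212 0 20 18 8 22 0 26-11 26 15-17 10-5 54 1 22-2 24-6 14-8 18-15 30-12 8-14z"/><path data-summit="400 16" data-summit-m="1930" d="M400 16l-42 0-3 18-3 6-9 6 33-11 24-2z"/>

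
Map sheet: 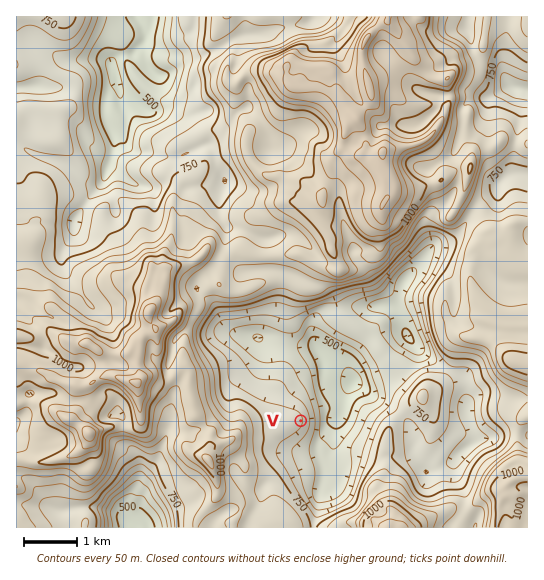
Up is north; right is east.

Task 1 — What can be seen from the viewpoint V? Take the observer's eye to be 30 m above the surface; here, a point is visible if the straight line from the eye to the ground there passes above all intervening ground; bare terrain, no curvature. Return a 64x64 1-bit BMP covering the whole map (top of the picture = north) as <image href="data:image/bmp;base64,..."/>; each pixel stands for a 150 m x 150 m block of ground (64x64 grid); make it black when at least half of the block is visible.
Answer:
<image width="64" height="64" href="data:image/bmp;base64,Qk0+AgAAAAAAAD4AAAAoAAAAQAAAAEAAAAABAAEAAAAAAAACAAATCwAAEwsAAAIAAAAAAAAA////AAAAAAAAAAAAH7cAEAAAAAI//gAQAAAAB//+ABAAAAAP//8C+AAAAF///wD4AAAARvv7AHgAAABH//wAfgAAAEf//AA4AAAAz//8ABwAAACP//wADgAAAB///AAGAAAAH//8AAYAAACP+/4ABgAAAY/7/jAPAAADj///4A8AAAOP///gBwABA4///+ABAAED3///4AMAAYP+f//gBwAAg/x//+APAAEH/H//Bj4AAQf8e/4P/AABB5h//A/4AAAnuf/4H+AAAHf///AeAAAAP///wDwAAAAP//+APMAAAEf//4B8wAAAJf//wHzAAAA8///8fIAAABwB4/54gAAAHAAP/z2AAAAeAH4f/4AAAAMD+Q//gAAAAYADDf/AAAAAgAIN/8AAAAAABh+/wAAAAAAMH7/AAAAAAAgMH8AAAAAAcAx8QAAAAADmAD4AAAAAAAAAHwAAAAAAAAAPAAAAAAAAAAeAAAAAAAAIAYAAAAAAAAAAAAAAAAAAAAAAAAAAAAAAAAEAAAAAAAAAAAAAAAAAAAAAAAAAAAAAAAAAAAAAAAAAAAAAAAAAAAAAAAAAAAAAAAAAAAAAIAAAAAAAAABAAAAAAAAAAAAAAAAAAAAAAAAAAAAAAAAAAAAAAAAAAAAAAAAAAAAAAAAAAAAAAAAAAAAAAAAAAAAAAAAAAAAAAAAAAA=="/>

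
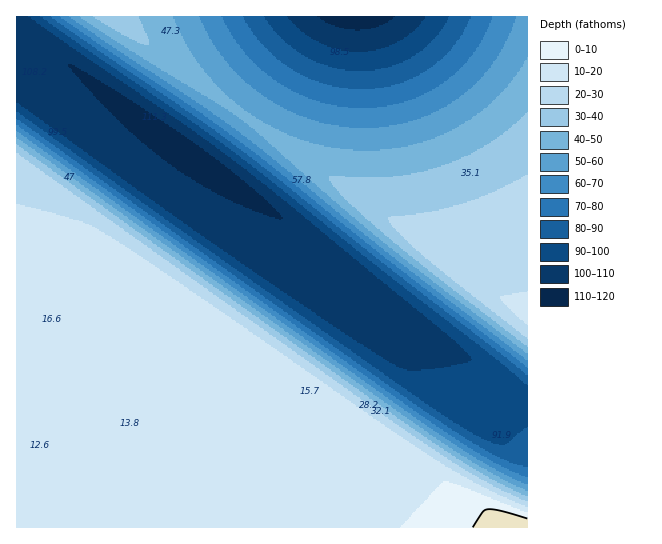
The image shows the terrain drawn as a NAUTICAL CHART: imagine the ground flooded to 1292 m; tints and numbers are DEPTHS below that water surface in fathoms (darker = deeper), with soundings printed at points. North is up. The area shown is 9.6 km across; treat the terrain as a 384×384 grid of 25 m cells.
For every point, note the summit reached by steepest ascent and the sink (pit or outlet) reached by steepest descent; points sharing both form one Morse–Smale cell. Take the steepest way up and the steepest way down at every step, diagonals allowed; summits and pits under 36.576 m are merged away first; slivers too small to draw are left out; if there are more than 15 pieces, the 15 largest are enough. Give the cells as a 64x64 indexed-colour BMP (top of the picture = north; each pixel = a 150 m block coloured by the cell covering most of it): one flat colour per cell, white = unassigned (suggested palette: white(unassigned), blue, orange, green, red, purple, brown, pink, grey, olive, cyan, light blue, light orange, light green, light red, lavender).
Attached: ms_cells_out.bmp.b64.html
<image width="64" height="64" href="data:image/bmp;base64,Qk12CAAAAAAAAHYAAAAoAAAAQAAAAEAAAAABAAQAAAAAAAAIAAATCwAAEwsAABAAAAAAAAAA////ALR3HwAOf/8ALKAsACgn1gC9Z5QAS1aMAMJ34wB/f38AIr28AM++FwDox64AeLv/AIrfmACWmP8A1bDFABERERERERERERERERERERERERERERERERERERERERERERERERERERERERERERERERERERERERERERERERERERERERERERERERERERERERERERERERERERERERERERERERERERERERERERERERERERERERERERERERERERERERERERERERERERERERERERERERERERERERERERERERERERERERERERERERERERERERERERERERERERERERERERERERERERERERERERERERERERERERERERERERERERERERERERERERERERERERERERERERERERERERERERERERERERERERERERERERERERERERERERERERERERERERERERERERERERERERERERERERERERERERERERERERERERERERERERERERERERERERERERERERERERERERERERERERERERERERERERERERERERERERERERERERERERERERERERERERERERERERERERERERERERERERERERERERERERERERERERERERERERERERERERERERERERERERERERERERERERERERERERERERERERERERERERERERERERERERERERERERERERERERERERERERERERERERERERERERERERERERERERERERERERERERERERERERERERERERERERERERERERMRERERERERERERERERERERERERERERERERERERERERMxERERERERERERERERERERERERERERERERERERERETMzERERERERERERERERERERERERERERERERERERERETMzMREREREREREREREREREREREREREREREREREREREzMzMxEREREREREREREREREREREREREREREREREREREzMzMzEREREREREREREREREREREREREREREREREREREzMzMzMRERERERERERERERERERERERERERERERERERMzMzMzMxERERERERERERERERERERERERERERERERERMzMzMzMzERERERERERERERERERERERERERERERERERMzMzMzMzMRERERERERERERERERERERERERERERERETMzMzMzMzMxERERERERERERERERERERERERERERERETMzMzMzMzMyERERERERERERERERERERERERERERERETMzMzMzMzMiIREREREREREREREREREREREREREREREzMzMzMzMzMiIhEREREREREREREREREREREREREREREzMzMzMzMzIiIiEREREREREREREREREREREREREREREzMzMzMzMzIiIiIRERERERERERERERERERERERERERMzMzMzMzMzIiIiIhERERERERERERERERERERERERERMzMzMzMzMyIiIiIiERERERERERERERERERERERERERMzMzMzMzMyIiIiIiIRERERERERERERERERERERERETMzMzMzMzMiIiIiIiIhERERERERERERERERERERERETMzMzMzMzMiIiIiIiIiERERERERERERERERERERERETMzMzMzMzIiIiIiIiIiIREREREREREREREREREREREzMzMzMzMzIiIiIiIiIiIhEREREREREREREREREREREzMzMzMzMzIiIiIiIiIiIiEREREREREREREREREREREzMzMzMzMyIiIiIiIiIiIiIRERERERERERERERERERMzMzMzMzMyIiIiIiIiIiIiIhERERERERERERERERERMzMzMzMzMiIiIiIiIiIiIiIiERERERERERERERERERMzMzMzMzMiIiIiIiIiIiIiIiIRERERERERERERERETMzMzMzMzIiIiIiIiIiIiIiIiIhERERERERERERERETMzMzMzMzIiIiIiIiIiIiIiIiIiERERERERERERERETMzMzMzMyIiIiIiIiIiIiIiIiIiIREREREREREREREzMzMzMzMyIiIiIiIiIiIiIiIiIiIhEREREREREREREzMzMzMzMyIiIiIiIiIiIiIiIiIiIiERERERERERERMzMzMzMzMiIiIiIiIiIiIiIiIiIiIiIRERERERERERMzMzMzMzMiIiIiIiIiIiIiIiIiIiIiIhERERERERERMzMzMzMzMiIiIiIiIiIiIiIiIiIiIiIiERERERERETMzMzMzMzIiIiIiIiIiIiIiIiIiIiIiIiIRERERERETMzMzMzMzIiIiIiIiIiIiIiIiIiIiIiIiIhEREREREzMzMzMzMyIiIiIiIiIiIiIiIiIiIiIiIiIiEREREREzMzMzMzMyIiIiIiIiIiIiIiIiIiIiIiIiIiIREREREzMzMzMzMyIiIiIiIiIiIiIiIiIiIiIiIiIiIhERERMzMzMzMzMyIiIiIiIiIiIiIiIiIiIiIiIiIiIiERERMzMzMzMzMiIiIiIiIiIiIiIiIiIiIiIiIiIiIiIRETMzMzMzMzMiIiIiIiIiIiIiIiIiIiIiIiIiIiIiIhETMzMzMzMzMiIiIiIiIiIiIiIiIiIiIiIiIiIiIiIiEzMzMzMzMzIiIiIiIiIiIiIiIiIiIiIiIiIiIiIiIiIzMzMzMzMzIiIiIiIiIiIiIiIiIiIiIiIiIiIiIiIiIjMzMzMzMzIiIiIiIiIiIiIiIiIiIiIiIiIiIiIiIiIi"/>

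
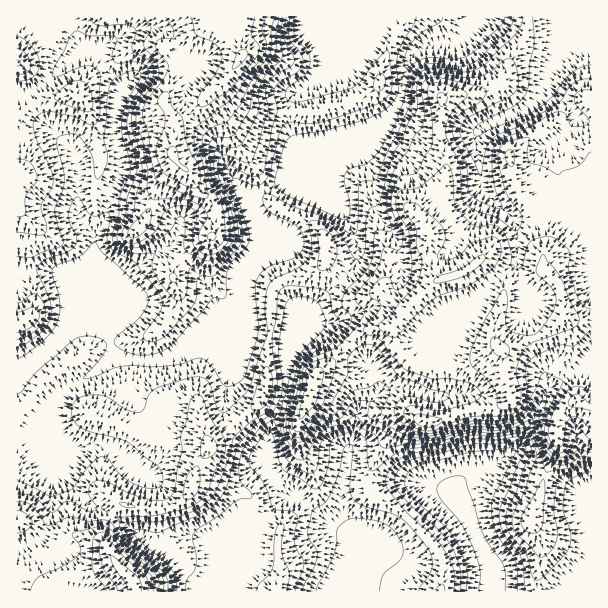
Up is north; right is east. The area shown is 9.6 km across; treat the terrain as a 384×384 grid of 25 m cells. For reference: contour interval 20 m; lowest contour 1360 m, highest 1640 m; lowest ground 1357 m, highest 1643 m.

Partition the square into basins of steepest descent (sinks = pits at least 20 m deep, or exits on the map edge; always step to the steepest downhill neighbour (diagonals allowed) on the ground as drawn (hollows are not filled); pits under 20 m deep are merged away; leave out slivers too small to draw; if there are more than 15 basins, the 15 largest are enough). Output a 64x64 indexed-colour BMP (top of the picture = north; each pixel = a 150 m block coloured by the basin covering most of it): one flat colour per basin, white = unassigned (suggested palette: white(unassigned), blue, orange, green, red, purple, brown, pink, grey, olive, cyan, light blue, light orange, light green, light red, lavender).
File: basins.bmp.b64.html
<image width="64" height="64" href="data:image/bmp;base64,Qk12CAAAAAAAAHYAAAAoAAAAQAAAAEAAAAABAAQAAAAAAAAIAAATCwAAEwsAABAAAAAAAAAA////ALR3HwAOf/8ALKAsACgn1gC9Z5QAS1aMAMJ34wB/f38AIr28AM++FwDox64AeLv/AIrfmACWmP8A1bDFACIiIiIiIiIiIiIiIiIiIzMzMzMzMzMzMiIiIiIiIiIiIiIiIiIiIiIiIiIiIiIjMzMzMzMzMzMyIiIiIiIiIiIiIiIiIiIiIiIiIiIiIiMzMzMzMzMzMzIiIiIiIiIiIiIiIiIiIiIiIiIiIiIiIzMzMzMzMzMzMiIiIiIiIiIiIiIiIiIiIiIiIiIiIiIjMzMzMzMzMzMyIiIiIiIiIiIiIiIiIiIiIiIiIiIiIiMzMzMzMzMzMyIiIiIiIiIiIiIhERERIiIiIiIiIiIiIzMzMzMzMzMyIiIiIiIiIiIiIhEREREiIiIiIiIiIiIiMzMzMzMzMyIiIiIiIiIiIiIRERERERIiIiIiIiIiIiIjMzMzMzMyIiIiIiIiIiIiIhEREREREiEREiIiIiIiIiIzMzMzMyIiIiIiIiIiIiIiEREREREREREREiIiIiIiIiMzMzMiIiIiIiIiIiIiIiIRERERERERERESIiIiIiIiIzMzMiIiIiIiIiIiIiIiIhEREREREREREREiIiIiIiIjMzMyIiIiIiIiIiIiIiIiERERERERERERESIiIiIiIiMzMzMiIiIiIiIiIiIiIiIREREREREREREREiIiIiIiMzMzMyIiIiIiIiIiIiIiIhERERERERERERESIiIiIiIzMzMzIiIiIiIiIiIiIiIiEREREREREREREREiIiIiIzMzMzMyIiIiIiIiIiIiIiIRERERERERERERERIiIiIjMzMzMzMiIiIiIiIiIiIiIhERERERERERERERESIiIiMzMzMzMyIiIiIiIiIiIiIiEREREREREREREREREiIiIjMzMzMzMzMzIiIiIiIiIiIRERERERERERERERERIiIiMzMzMzMzMzMzMzIiIiIiIhERERERERERERERERESIiIjMzMzMzMzMzMzMzIiIiIiEREREREREREREREREREiIiMzMzMzMzMzMzMzMiIiIiIRERERERERERERERERESIiIzMzMzMzMzMzMzMiIiIiIhERERERERERERERERERIiIiMyIiIzMzMzMzMyIiIiIiEREREREREREREREREREiIiIiIiIiIyIiIjMzIiIiIiIRERERERERERERERERESIiIiIiIiIiIiIiIiMiIiIiIhERERERERERERERERERIiIiIiIiIiIiIiIiIiIiIiIiEREREREREREREREREREiIiIiIiIiIiIiIiIiIiIiIiIRERERERERERERERERESIiIiIiIiIiIiIiIiIiIiIiIiERERERERERERERERERIiIiIiIiIiIiIiIiIiIiIiIiIhEREREREREREREREREiIiIiIiIiIiIiIiIiIiIiIiIiERERERERERERERERESIiIiIiIiIRIiIiIiIiIiIiIiIREREREREREREREREREiIiIiIRERESIiIiIiIiIiIiIhERERERERERERERERERIiIiIRERERESIiIiESIiIiIhEREREREREREREREREREREiIRERERERERIiERESIiIiERERERERERERERERERERERIRERERERERESEREREiIiIRERERERERERERERERERERERERERERERERERERESIiIhERERERERERERERERERERERERERERERERERERERIiIiEREREREREREREREREREREREREREREREREREREREiIiIRERERERERERERERERERERERERERERERERERERESIiIhERERERERERERERERERERERERERERERERERERESIiIhERERERERERERERERERERERERERERERERERERERIiIiERERERERESERERERERERERERERERERERERERERIiIiIREREREiIiIhERERERERERERERERERERERERERIiIiIhERERESIiIiEREREREREREREREREREREREREREiIiIiERERERIiIiIhEREREREREREREREREREREREREiIiIiIREREREiIiIiIRERERERERERERERERERERERESIiIiIhERERESIiIiIRERERERERERERERERERERERERIiIiIiERERERIiIiIhERERERERERERERERERERERERESIiIiIREREREiIiIiIREREREREREREREREREREREREREiIiIhERERESIiIiIhEREREREREREREREREREREREREREiIiERERESIiIiIiERERERERERERERERERERERERERERIiIhERERIiIiIiIhERERERERERERERERERERERERERERIiIhEREiIiIiIiIhERERERERERERERERERERERERERERIiIiIiIiIiIiIiIREREREREREREREREREREREREREREiIiIiIiIiIiIiIiERERERERERERERERERERERERERESIiIiIiIiIiIiIiIhERERERERERERERERERERERERERIiIiIiIiIiIiIiIiEREREREREREREREREREREREREREiIiIiIiIiIiIiIiIhERERERERERERERERERERERERESIiIiIiIiIiIiIiIiERERERERERERERERERERERERERIiIiIiIiIiIiIiIiIREREREREREREREREREREREREREiIiIiIiIiIiIiIiIhERERERERERERERERERERERERESIiIiIiIiIiIiIiIiERERERERERERERERERERERERER"/>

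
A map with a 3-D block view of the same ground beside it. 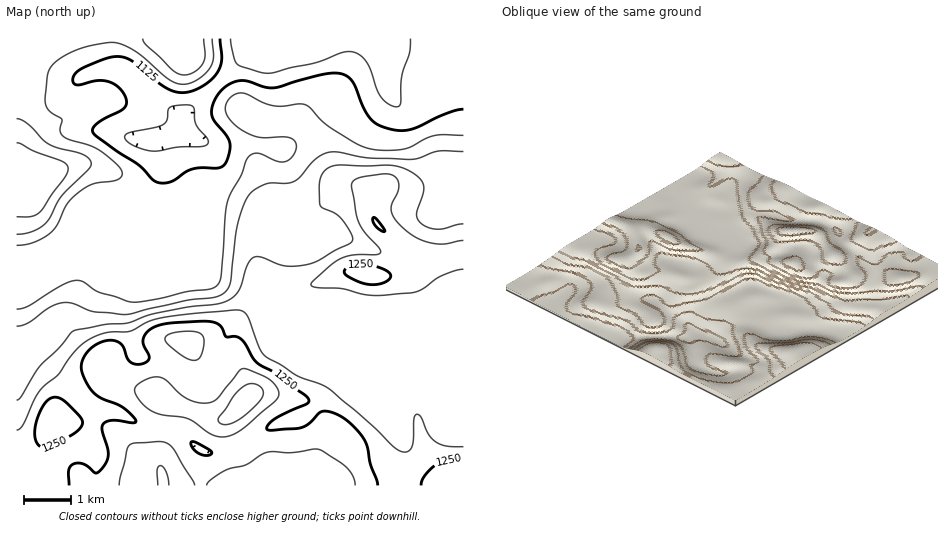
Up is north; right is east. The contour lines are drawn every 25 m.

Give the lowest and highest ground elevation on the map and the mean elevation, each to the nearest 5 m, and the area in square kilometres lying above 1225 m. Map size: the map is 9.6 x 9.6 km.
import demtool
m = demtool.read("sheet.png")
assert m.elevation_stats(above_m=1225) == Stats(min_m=1085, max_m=1315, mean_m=1190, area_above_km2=27.4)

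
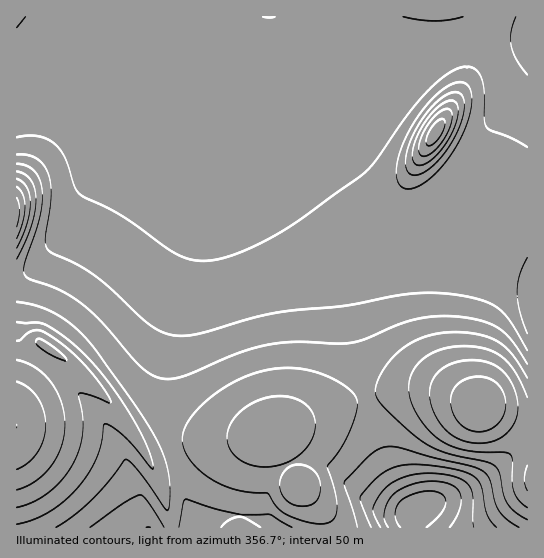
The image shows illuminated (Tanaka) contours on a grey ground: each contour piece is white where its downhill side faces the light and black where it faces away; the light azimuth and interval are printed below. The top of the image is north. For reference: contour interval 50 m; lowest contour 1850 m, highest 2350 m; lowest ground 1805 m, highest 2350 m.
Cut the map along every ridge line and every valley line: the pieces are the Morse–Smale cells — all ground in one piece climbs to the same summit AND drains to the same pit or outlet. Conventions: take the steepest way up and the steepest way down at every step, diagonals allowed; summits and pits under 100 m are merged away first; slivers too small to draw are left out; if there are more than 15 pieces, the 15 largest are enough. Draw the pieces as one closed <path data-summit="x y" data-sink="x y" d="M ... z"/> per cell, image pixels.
<path data-summit="482 406" data-sink="527 31" d="M279 16l-26 0-4 3-25 42-13 26-15 47 0 100-27 105-10 75 1 16 21 53 13 45 12 0 8-7 13-5 19 0 25 8 6 4 46 0 1-6-4-11-20-25-27-55 89-34 31-6 33-2 28 6 32 13 37 11 5-1 0-153-98-50-19 10-13 4-13 0-10-2-17-11-26-33-13-29-7-35-1-57-4-17-4-7z"/><path data-summit="17 426" data-sink="527 31" d="M251 16l-30 0-4 3-42 36-39 39-19 24-8 16-13 41-20 40-29 40-21 20-10 3 1 250 176-1-12-44-21-53 0-32 9-59 27-105 1-36-2-17 0-38 2-16 14-40 13-26z"/><path data-summit="482 406" data-sink="414 513" d="M426 389l-33 2-31 6-89 34 27 55 20 25 5 17 203-1 0-108-46-12-28-12z"/><path data-summit="435 133" data-sink="527 31" d="M295 28l-2 1 10 9 6 15 4 77 11 39 16 26 18 21 17 11 10 2 13 0 13-4 14-8 14-12 32-42 40-68 17-18-1-38-10 2-30 0-21 3-47 17-30 0-50-10-28-12z"/><path data-summit="17 211" data-sink="527 31" d="M219 16l-12 0-5 3-71 48-36 18-29 10-21 2-29 8 1 172 9-2 21-20 29-40 20-40 13-41 19-31 47-48z"/><path data-summit="17 426" data-sink="527 31" d="M206 16l-189 0-1 87 50-8 29-10 47-25z"/><path data-summit="17 426" data-sink="527 31" d="M527 77l-11 12-13 18-26 46-18 28-20 24-11 9 99 50z"/><path data-summit="17 426" data-sink="527 31" d="M527 16l-247 1 31 22 32 13 46 9 30 0 47-17 60-4 2-2z"/><path data-summit="17 426" data-sink="527 31" d="M246 516l-24 1-15 10 69 0z"/>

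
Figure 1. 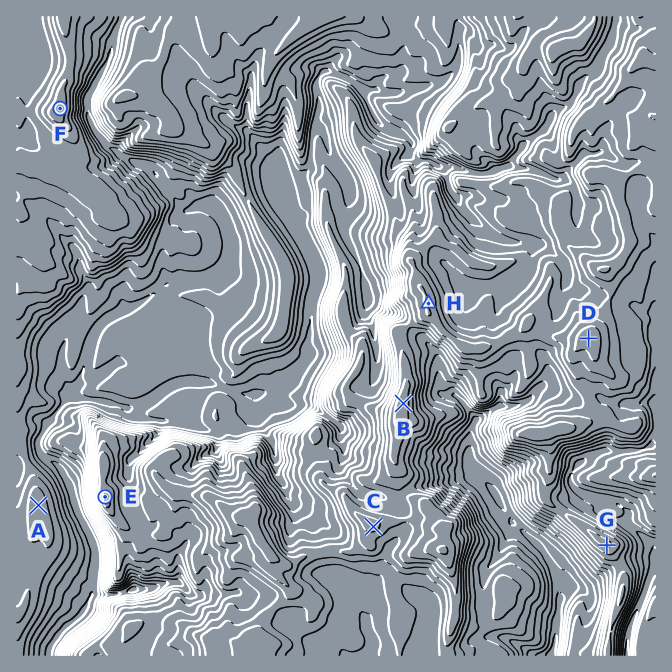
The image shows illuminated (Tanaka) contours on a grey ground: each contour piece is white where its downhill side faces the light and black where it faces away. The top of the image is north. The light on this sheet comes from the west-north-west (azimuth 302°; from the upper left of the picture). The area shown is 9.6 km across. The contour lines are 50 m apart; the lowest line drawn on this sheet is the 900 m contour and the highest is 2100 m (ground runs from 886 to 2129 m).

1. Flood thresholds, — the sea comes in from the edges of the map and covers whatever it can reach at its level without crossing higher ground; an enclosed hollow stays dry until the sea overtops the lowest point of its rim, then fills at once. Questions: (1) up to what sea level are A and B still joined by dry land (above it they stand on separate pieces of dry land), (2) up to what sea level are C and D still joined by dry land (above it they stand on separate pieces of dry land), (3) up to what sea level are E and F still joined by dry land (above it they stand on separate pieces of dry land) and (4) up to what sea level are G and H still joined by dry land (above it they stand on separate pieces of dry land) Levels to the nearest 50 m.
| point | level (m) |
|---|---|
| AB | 1100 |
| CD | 1800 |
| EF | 1400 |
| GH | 1750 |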